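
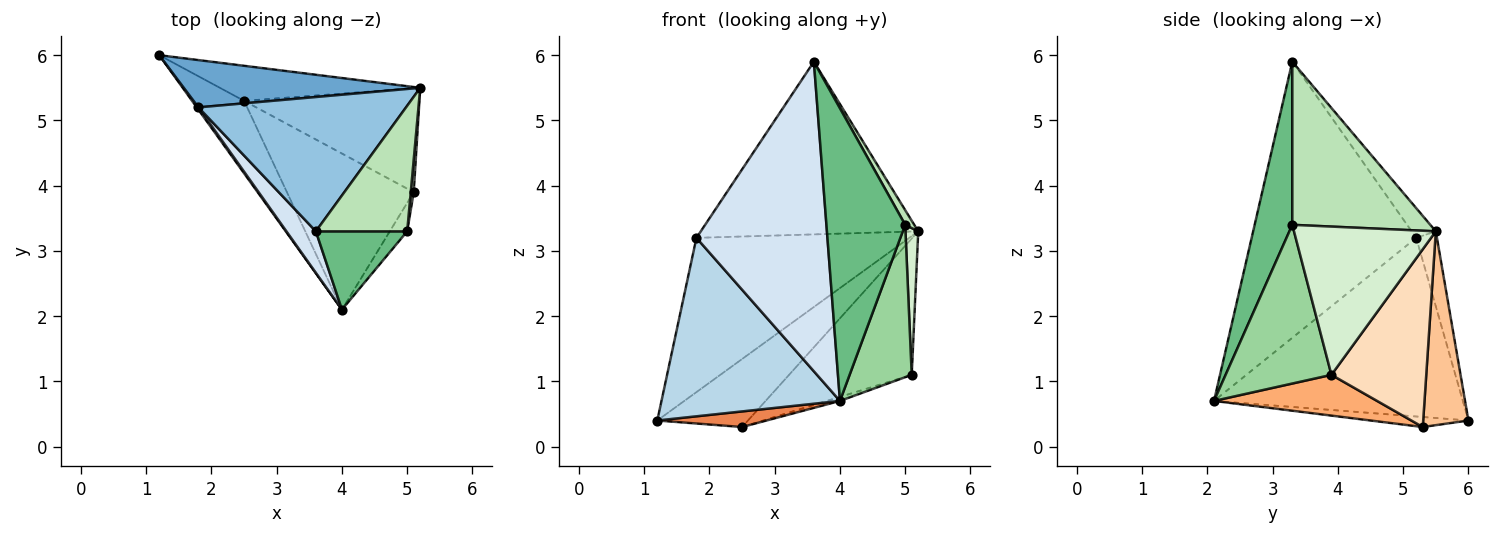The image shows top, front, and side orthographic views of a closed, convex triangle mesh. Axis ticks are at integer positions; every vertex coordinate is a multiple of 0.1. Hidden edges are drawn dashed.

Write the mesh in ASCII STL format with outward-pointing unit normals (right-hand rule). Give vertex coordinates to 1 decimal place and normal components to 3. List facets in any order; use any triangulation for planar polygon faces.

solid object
 facet normal -0.093 0.952 0.292
  outer loop
   vertex 1.8 5.2 3.2
   vertex 5.2 5.5 3.3
   vertex 1.2 6.0 0.4
  endloop
 endfacet
 facet normal -0.087 0.786 0.612
  outer loop
   vertex 1.8 5.2 3.2
   vertex 3.6 3.3 5.9
   vertex 5.2 5.5 3.3
  endloop
 endfacet
 facet normal -0.813 -0.583 0.008
  outer loop
   vertex 1.8 5.2 3.2
   vertex 1.2 6.0 0.4
   vertex 4.0 2.1 0.7
  endloop
 endfacet
 facet normal -0.780 -0.620 0.083
  outer loop
   vertex 1.8 5.2 3.2
   vertex 4.0 2.1 0.7
   vertex 3.6 3.3 5.9
  endloop
 endfacet
 facet normal -0.185 -0.207 -0.961
  outer loop
   vertex 2.5 5.3 0.3
   vertex 4.0 2.1 0.7
   vertex 1.2 6.0 0.4
  endloop
 endfacet
 facet normal 0.306 0.024 -0.952
  outer loop
   vertex 2.5 5.3 0.3
   vertex 5.1 3.9 1.1
   vertex 4.0 2.1 0.7
  endloop
 endfacet
 facet normal 0.405 0.813 -0.419
  outer loop
   vertex 2.5 5.3 0.3
   vertex 1.2 6.0 0.4
   vertex 5.2 5.5 3.3
  endloop
 endfacet
 facet normal 0.524 0.677 -0.517
  outer loop
   vertex 2.5 5.3 0.3
   vertex 5.2 5.5 3.3
   vertex 5.1 3.9 1.1
  endloop
 endfacet
 facet normal 0.419 -0.877 0.235
  outer loop
   vertex 5.0 3.3 3.4
   vertex 3.6 3.3 5.9
   vertex 4.0 2.1 0.7
  endloop
 endfacet
 facet normal 0.859 -0.504 -0.094
  outer loop
   vertex 5.0 3.3 3.4
   vertex 4.0 2.1 0.7
   vertex 5.1 3.9 1.1
  endloop
 endfacet
 facet normal 0.871 -0.057 0.488
  outer loop
   vertex 5.0 3.3 3.4
   vertex 5.2 5.5 3.3
   vertex 3.6 3.3 5.9
  endloop
 endfacet
 facet normal 0.996 -0.090 0.020
  outer loop
   vertex 5.0 3.3 3.4
   vertex 5.1 3.9 1.1
   vertex 5.2 5.5 3.3
  endloop
 endfacet
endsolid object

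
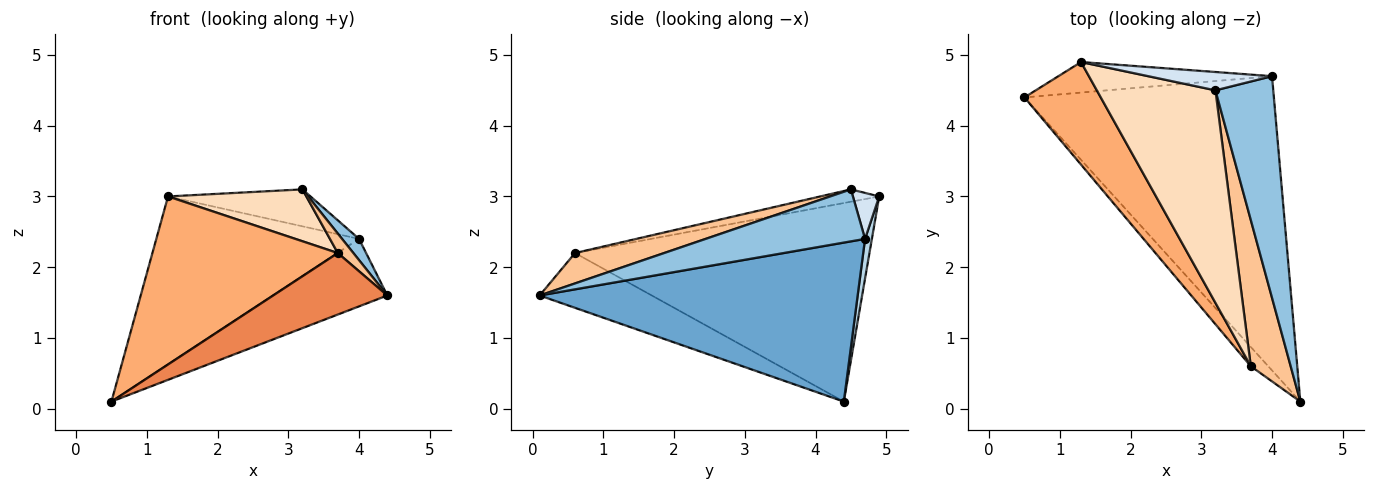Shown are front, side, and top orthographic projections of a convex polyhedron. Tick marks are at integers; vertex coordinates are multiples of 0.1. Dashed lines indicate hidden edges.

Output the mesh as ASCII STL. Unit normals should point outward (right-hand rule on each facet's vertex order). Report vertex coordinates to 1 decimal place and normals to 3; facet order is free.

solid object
 facet normal 0.528 0.190 -0.828
  outer loop
   vertex 4.0 4.7 2.4
   vertex 4.4 0.1 1.6
   vertex 0.5 4.4 0.1
  endloop
 endfacet
 facet normal 0.667 -0.071 0.742
  outer loop
   vertex 4.0 4.7 2.4
   vertex 3.2 4.5 3.1
   vertex 4.4 0.1 1.6
  endloop
 endfacet
 facet normal 0.033 0.983 -0.179
  outer loop
   vertex 4.0 4.7 2.4
   vertex 0.5 4.4 0.1
   vertex 1.3 4.9 3.0
  endloop
 endfacet
 facet normal 0.163 0.884 0.439
  outer loop
   vertex 4.0 4.7 2.4
   vertex 1.3 4.9 3.0
   vertex 3.2 4.5 3.1
  endloop
 endfacet
 facet normal -0.684 -0.696 -0.218
  outer loop
   vertex 3.7 0.6 2.2
   vertex 0.5 4.4 0.1
   vertex 4.4 0.1 1.6
  endloop
 endfacet
 facet normal -0.805 -0.507 0.309
  outer loop
   vertex 3.7 0.6 2.2
   vertex 1.3 4.9 3.0
   vertex 0.5 4.4 0.1
  endloop
 endfacet
 facet normal 0.603 -0.105 0.791
  outer loop
   vertex 3.7 0.6 2.2
   vertex 4.4 0.1 1.6
   vertex 3.2 4.5 3.1
  endloop
 endfacet
 facet normal -0.101 -0.236 0.967
  outer loop
   vertex 3.7 0.6 2.2
   vertex 3.2 4.5 3.1
   vertex 1.3 4.9 3.0
  endloop
 endfacet
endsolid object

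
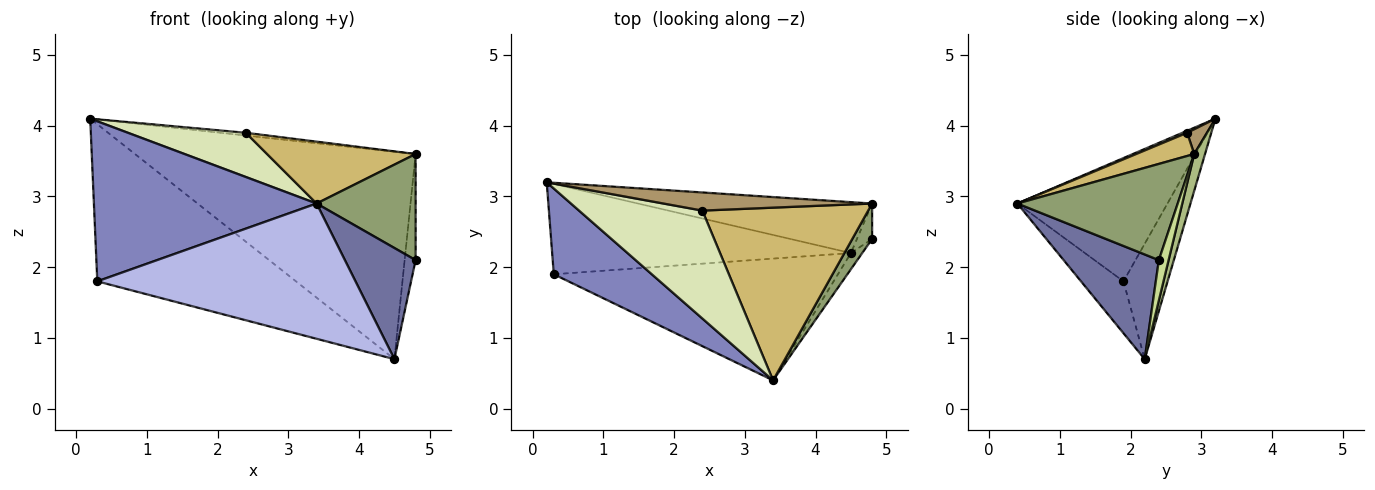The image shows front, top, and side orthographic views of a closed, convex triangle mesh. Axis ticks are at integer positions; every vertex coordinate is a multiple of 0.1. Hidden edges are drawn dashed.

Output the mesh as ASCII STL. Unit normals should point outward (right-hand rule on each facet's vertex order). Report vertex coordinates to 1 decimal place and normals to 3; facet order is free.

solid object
 facet normal 0.800 -0.594 -0.086
  outer loop
   vertex 4.5 2.2 0.7
   vertex 4.8 2.4 2.1
   vertex 3.4 0.4 2.9
  endloop
 endfacet
 facet normal -0.511 -0.758 0.406
  outer loop
   vertex 0.3 1.9 1.8
   vertex 3.4 0.4 2.9
   vertex 0.2 3.2 4.1
  endloop
 endfacet
 facet normal -0.189 0.851 -0.489
  outer loop
   vertex 0.3 1.9 1.8
   vertex 0.2 3.2 4.1
   vertex 4.5 2.2 0.7
  endloop
 endfacet
 facet normal -0.121 -0.738 -0.664
  outer loop
   vertex 0.3 1.9 1.8
   vertex 4.5 2.2 0.7
   vertex 3.4 0.4 2.9
  endloop
 endfacet
 facet normal 0.838 -0.518 0.173
  outer loop
   vertex 4.8 2.9 3.6
   vertex 3.4 0.4 2.9
   vertex 4.8 2.4 2.1
  endloop
 endfacet
 facet normal 0.037 0.971 -0.238
  outer loop
   vertex 4.8 2.9 3.6
   vertex 4.5 2.2 0.7
   vertex 0.2 3.2 4.1
  endloop
 endfacet
 facet normal 0.645 0.725 -0.242
  outer loop
   vertex 4.8 2.9 3.6
   vertex 4.8 2.4 2.1
   vertex 4.5 2.2 0.7
  endloop
 endfacet
 facet normal 0.015 -0.379 0.925
  outer loop
   vertex 2.4 2.8 3.9
   vertex 0.2 3.2 4.1
   vertex 3.4 0.4 2.9
  endloop
 endfacet
 facet normal 0.116 0.150 0.982
  outer loop
   vertex 2.4 2.8 3.9
   vertex 4.8 2.9 3.6
   vertex 0.2 3.2 4.1
  endloop
 endfacet
 facet normal 0.131 -0.334 0.933
  outer loop
   vertex 2.4 2.8 3.9
   vertex 3.4 0.4 2.9
   vertex 4.8 2.9 3.6
  endloop
 endfacet
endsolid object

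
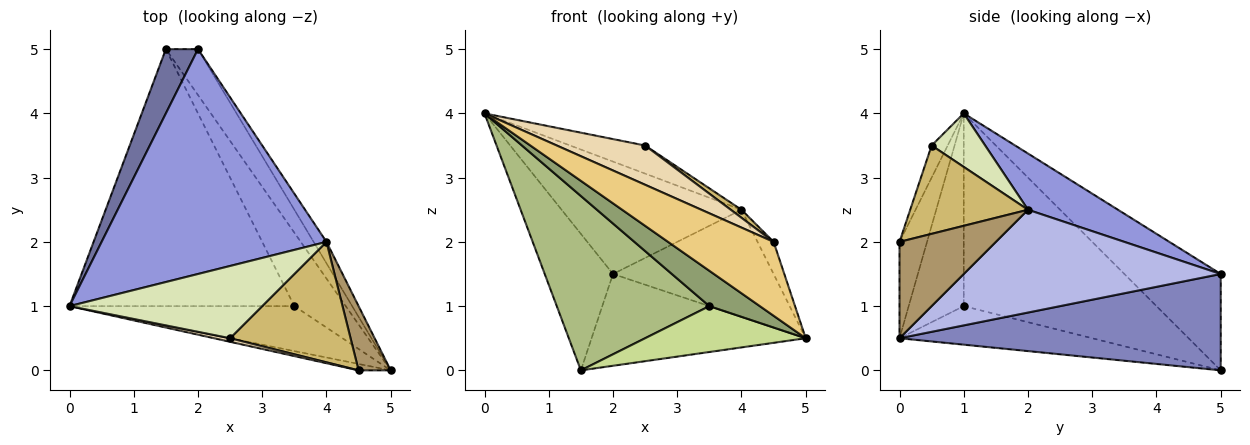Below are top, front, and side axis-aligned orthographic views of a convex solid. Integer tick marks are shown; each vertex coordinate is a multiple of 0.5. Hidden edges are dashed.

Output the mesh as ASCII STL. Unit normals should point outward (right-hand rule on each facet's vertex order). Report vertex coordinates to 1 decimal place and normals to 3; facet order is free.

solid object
 facet normal -0.787 0.558 0.262
  outer loop
   vertex 1.5 5.0 0.0
   vertex 0.0 1.0 4.0
   vertex 2.0 5.0 1.5
  endloop
 endfacet
 facet normal 0.802 0.535 -0.267
  outer loop
   vertex 1.5 5.0 0.0
   vertex 2.0 5.0 1.5
   vertex 5.0 0.0 0.5
  endloop
 endfacet
 facet normal 0.218 0.436 0.873
  outer loop
   vertex 4.0 2.0 2.5
   vertex 2.0 5.0 1.5
   vertex 0.0 1.0 4.0
  endloop
 endfacet
 facet normal 0.843 0.527 -0.105
  outer loop
   vertex 4.0 2.0 2.5
   vertex 5.0 0.0 0.5
   vertex 2.0 5.0 1.5
  endloop
 endfacet
 facet normal -0.559 -0.512 -0.652
  outer loop
   vertex 3.5 1.0 1.0
   vertex 5.0 0.0 0.5
   vertex 0.0 1.0 4.0
  endloop
 endfacet
 facet normal -0.579 -0.458 -0.675
  outer loop
   vertex 3.5 1.0 1.0
   vertex 0.0 1.0 4.0
   vertex 1.5 5.0 0.0
  endloop
 endfacet
 facet normal -0.537 -0.447 -0.716
  outer loop
   vertex 3.5 1.0 1.0
   vertex 1.5 5.0 0.0
   vertex 5.0 0.0 0.5
  endloop
 endfacet
 facet normal 0.251 0.351 0.902
  outer loop
   vertex 2.5 0.5 3.5
   vertex 4.0 2.0 2.5
   vertex 0.0 1.0 4.0
  endloop
 endfacet
 facet normal 0.937 0.156 0.312
  outer loop
   vertex 4.5 0.0 2.0
   vertex 5.0 0.0 0.5
   vertex 4.0 2.0 2.5
  endloop
 endfacet
 facet normal 0.591 -0.054 0.805
  outer loop
   vertex 4.5 0.0 2.0
   vertex 4.0 2.0 2.5
   vertex 2.5 0.5 3.5
  endloop
 endfacet
 facet normal -0.252 -0.964 -0.084
  outer loop
   vertex 4.5 0.0 2.0
   vertex 0.0 1.0 4.0
   vertex 5.0 0.0 0.5
  endloop
 endfacet
 facet normal -0.178 -0.980 0.089
  outer loop
   vertex 4.5 0.0 2.0
   vertex 2.5 0.5 3.5
   vertex 0.0 1.0 4.0
  endloop
 endfacet
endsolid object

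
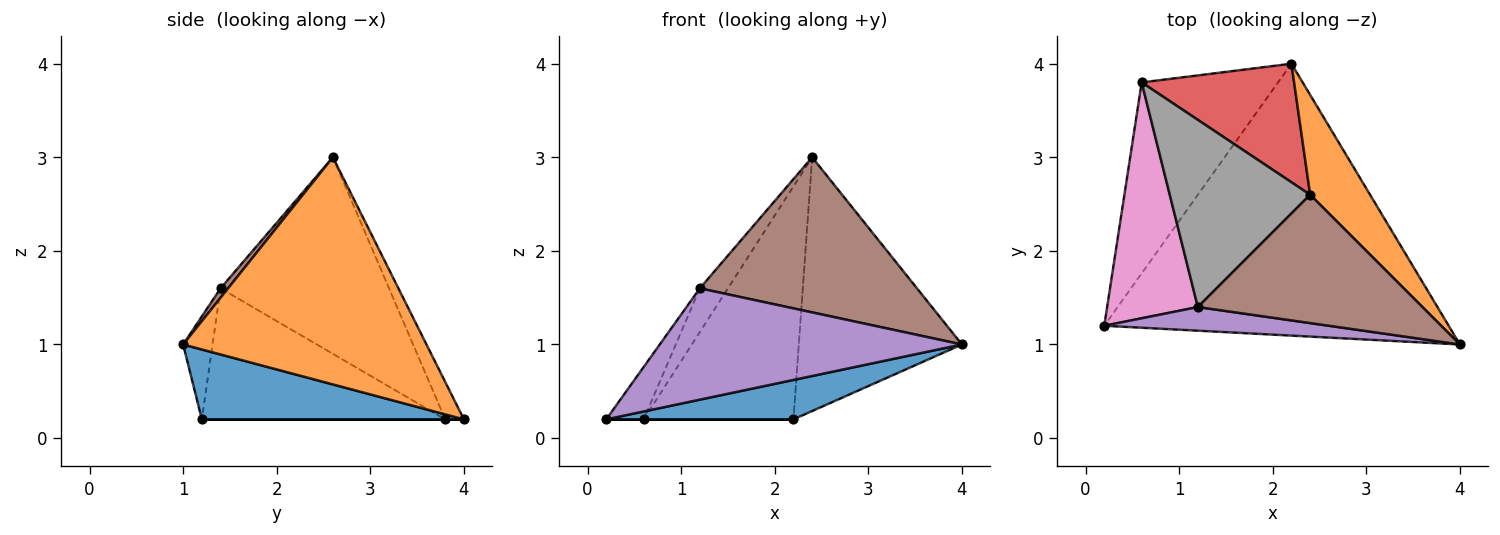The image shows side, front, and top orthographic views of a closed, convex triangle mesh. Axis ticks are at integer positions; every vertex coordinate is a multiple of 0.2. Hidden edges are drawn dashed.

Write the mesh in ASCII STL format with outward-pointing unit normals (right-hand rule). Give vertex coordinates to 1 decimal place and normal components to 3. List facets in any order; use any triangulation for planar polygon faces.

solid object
 facet normal 0.197 -0.141 -0.970
  outer loop
   vertex 2.2 4.0 0.2
   vertex 4.0 1.0 1.0
   vertex 0.2 1.2 0.2
  endloop
 endfacet
 facet normal 0.811 0.544 0.214
  outer loop
   vertex 2.4 2.6 3.0
   vertex 4.0 1.0 1.0
   vertex 2.2 4.0 0.2
  endloop
 endfacet
 facet normal 0.000 0.000 -1.000
  outer loop
   vertex 0.6 3.8 0.2
   vertex 2.2 4.0 0.2
   vertex 0.2 1.2 0.2
  endloop
 endfacet
 facet normal -0.111 0.886 0.451
  outer loop
   vertex 0.6 3.8 0.2
   vertex 2.4 2.6 3.0
   vertex 2.2 4.0 0.2
  endloop
 endfacet
 facet normal -0.095 -0.974 0.207
  outer loop
   vertex 1.2 1.4 1.6
   vertex 0.2 1.2 0.2
   vertex 4.0 1.0 1.0
  endloop
 endfacet
 facet normal 0.027 -0.770 0.637
  outer loop
   vertex 1.2 1.4 1.6
   vertex 4.0 1.0 1.0
   vertex 2.4 2.6 3.0
  endloop
 endfacet
 facet normal -0.816 0.125 0.565
  outer loop
   vertex 1.2 1.4 1.6
   vertex 0.6 3.8 0.2
   vertex 0.2 1.2 0.2
  endloop
 endfacet
 facet normal -0.806 0.134 0.576
  outer loop
   vertex 1.2 1.4 1.6
   vertex 2.4 2.6 3.0
   vertex 0.6 3.8 0.2
  endloop
 endfacet
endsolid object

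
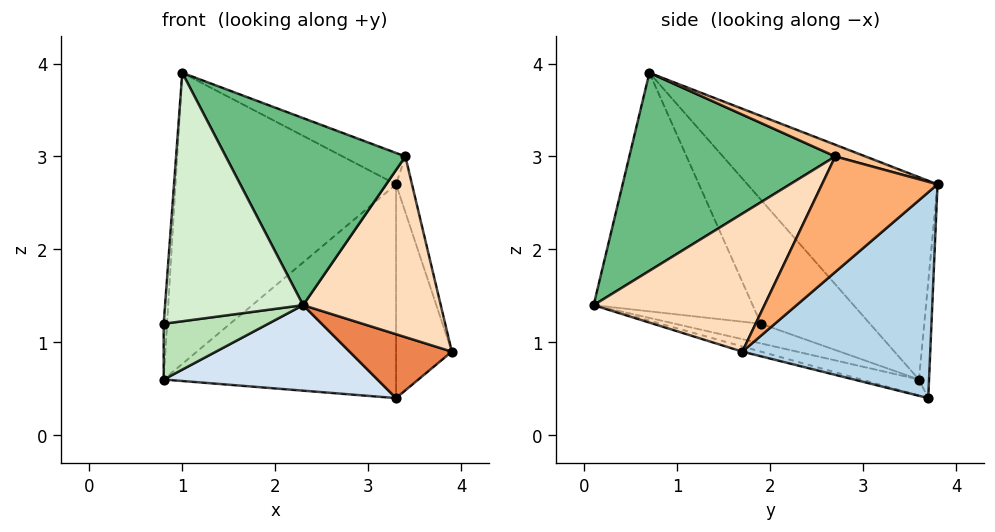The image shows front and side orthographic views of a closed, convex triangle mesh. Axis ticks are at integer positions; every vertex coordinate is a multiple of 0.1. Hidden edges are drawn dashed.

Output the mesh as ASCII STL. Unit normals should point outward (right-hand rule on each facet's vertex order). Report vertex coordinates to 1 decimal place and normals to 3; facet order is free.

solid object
 facet normal -0.534 0.619 0.576
  outer loop
   vertex 3.3 3.8 2.7
   vertex 0.8 3.6 0.6
   vertex 1.0 0.7 3.9
  endloop
 endfacet
 facet normal -0.043 0.998 -0.043
  outer loop
   vertex 3.3 3.7 0.4
   vertex 0.8 3.6 0.6
   vertex 3.3 3.8 2.7
  endloop
 endfacet
 facet normal 0.959 0.284 -0.012
  outer loop
   vertex 3.3 3.7 0.4
   vertex 3.3 3.8 2.7
   vertex 3.9 1.7 0.9
  endloop
 endfacet
 facet normal -0.067 -0.250 -0.966
  outer loop
   vertex 3.3 3.7 0.4
   vertex 2.3 0.1 1.4
   vertex 0.8 3.6 0.6
  endloop
 endfacet
 facet normal -0.046 -0.255 -0.966
  outer loop
   vertex 3.3 3.7 0.4
   vertex 3.9 1.7 0.9
   vertex 2.3 0.1 1.4
  endloop
 endfacet
 facet normal 0.976 0.135 0.168
  outer loop
   vertex 3.4 2.7 3.0
   vertex 3.9 1.7 0.9
   vertex 3.3 3.8 2.7
  endloop
 endfacet
 facet normal 0.131 0.272 0.953
  outer loop
   vertex 3.4 2.7 3.0
   vertex 3.3 3.8 2.7
   vertex 1.0 0.7 3.9
  endloop
 endfacet
 facet normal 0.701 -0.565 0.436
  outer loop
   vertex 3.4 2.7 3.0
   vertex 2.3 0.1 1.4
   vertex 3.9 1.7 0.9
  endloop
 endfacet
 facet normal 0.661 -0.576 0.482
  outer loop
   vertex 3.4 2.7 3.0
   vertex 1.0 0.7 3.9
   vertex 2.3 0.1 1.4
  endloop
 endfacet
 facet normal -0.996 0.031 0.087
  outer loop
   vertex 0.8 1.9 1.2
   vertex 1.0 0.7 3.9
   vertex 0.8 3.6 0.6
  endloop
 endfacet
 facet normal -0.264 -0.321 -0.910
  outer loop
   vertex 0.8 1.9 1.2
   vertex 0.8 3.6 0.6
   vertex 2.3 0.1 1.4
  endloop
 endfacet
 facet normal -0.735 -0.638 -0.229
  outer loop
   vertex 0.8 1.9 1.2
   vertex 2.3 0.1 1.4
   vertex 1.0 0.7 3.9
  endloop
 endfacet
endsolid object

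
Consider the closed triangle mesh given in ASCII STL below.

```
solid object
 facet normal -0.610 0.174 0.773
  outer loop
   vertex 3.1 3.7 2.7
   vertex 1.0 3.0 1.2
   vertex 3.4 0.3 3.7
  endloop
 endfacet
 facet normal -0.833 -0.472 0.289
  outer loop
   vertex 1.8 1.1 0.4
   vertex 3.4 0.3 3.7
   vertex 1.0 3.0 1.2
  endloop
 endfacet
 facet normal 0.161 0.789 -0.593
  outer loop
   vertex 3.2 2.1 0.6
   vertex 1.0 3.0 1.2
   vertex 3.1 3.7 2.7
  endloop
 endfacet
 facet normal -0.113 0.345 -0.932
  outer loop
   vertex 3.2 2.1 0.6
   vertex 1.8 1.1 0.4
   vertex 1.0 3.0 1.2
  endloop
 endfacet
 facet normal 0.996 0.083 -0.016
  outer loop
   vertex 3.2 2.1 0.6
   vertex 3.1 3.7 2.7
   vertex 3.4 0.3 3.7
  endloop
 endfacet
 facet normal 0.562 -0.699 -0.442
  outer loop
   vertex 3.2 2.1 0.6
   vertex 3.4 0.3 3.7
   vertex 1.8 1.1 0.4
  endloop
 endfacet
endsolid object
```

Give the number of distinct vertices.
5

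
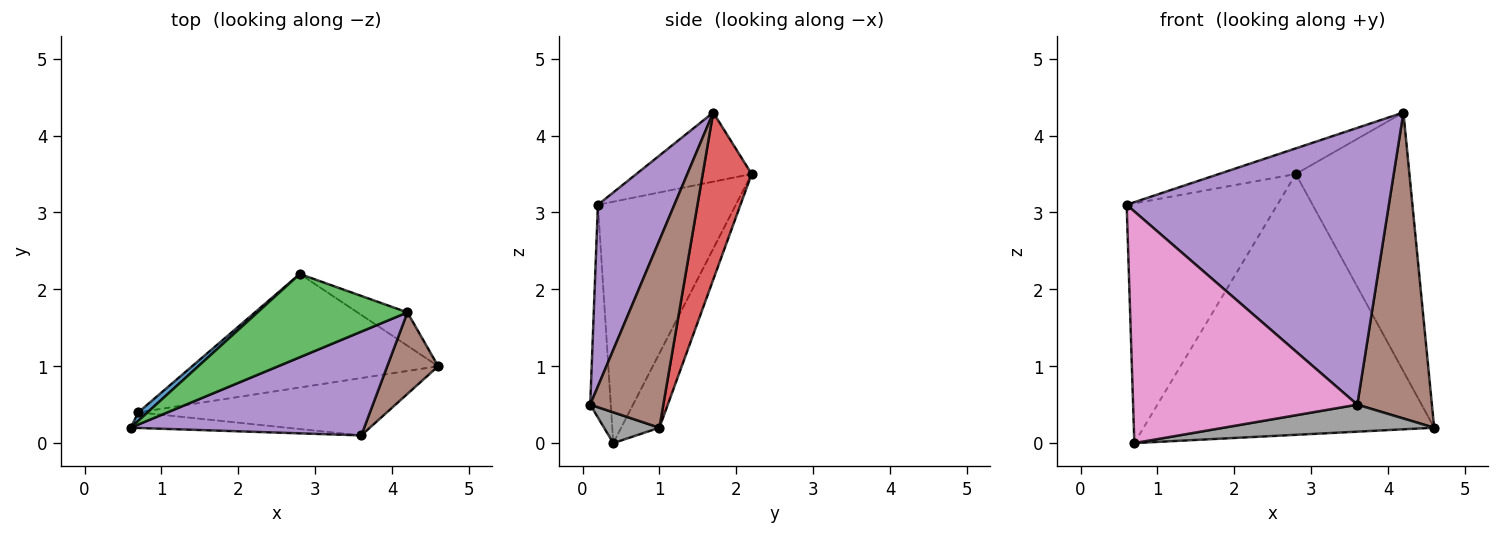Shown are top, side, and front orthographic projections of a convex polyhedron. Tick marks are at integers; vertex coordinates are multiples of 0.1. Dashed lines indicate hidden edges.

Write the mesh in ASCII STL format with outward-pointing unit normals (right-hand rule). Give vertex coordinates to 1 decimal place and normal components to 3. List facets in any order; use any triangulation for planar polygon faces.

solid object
 facet normal -0.675 0.737 0.026
  outer loop
   vertex 0.7 0.4 0.0
   vertex 0.6 0.2 3.1
   vertex 2.8 2.2 3.5
  endloop
 endfacet
 facet normal -0.120 0.910 -0.396
  outer loop
   vertex 0.7 0.4 0.0
   vertex 2.8 2.2 3.5
   vertex 4.6 1.0 0.2
  endloop
 endfacet
 facet normal -0.404 0.269 0.874
  outer loop
   vertex 4.2 1.7 4.3
   vertex 2.8 2.2 3.5
   vertex 0.6 0.2 3.1
  endloop
 endfacet
 facet normal 0.393 0.912 -0.117
  outer loop
   vertex 4.2 1.7 4.3
   vertex 4.6 1.0 0.2
   vertex 2.8 2.2 3.5
  endloop
 endfacet
 facet normal 0.263 -0.903 0.339
  outer loop
   vertex 3.6 0.1 0.5
   vertex 4.2 1.7 4.3
   vertex 0.6 0.2 3.1
  endloop
 endfacet
 facet normal 0.688 -0.702 0.187
  outer loop
   vertex 3.6 0.1 0.5
   vertex 4.6 1.0 0.2
   vertex 4.2 1.7 4.3
  endloop
 endfacet
 facet normal -0.091 -0.994 -0.067
  outer loop
   vertex 3.6 0.1 0.5
   vertex 0.6 0.2 3.1
   vertex 0.7 0.4 0.0
  endloop
 endfacet
 facet normal 0.111 -0.423 -0.899
  outer loop
   vertex 3.6 0.1 0.5
   vertex 0.7 0.4 0.0
   vertex 4.6 1.0 0.2
  endloop
 endfacet
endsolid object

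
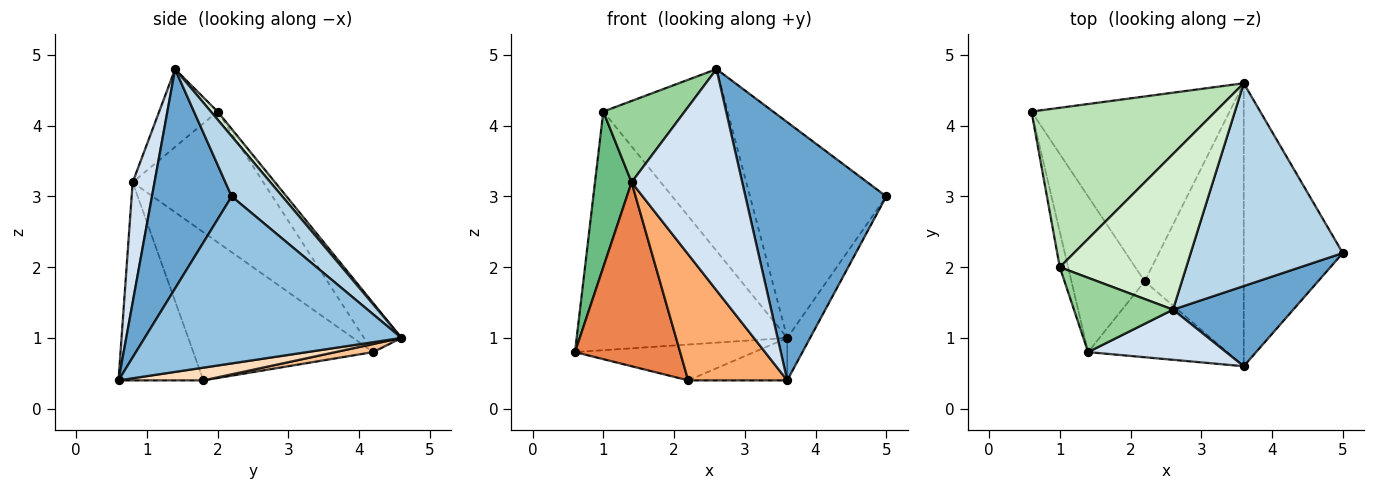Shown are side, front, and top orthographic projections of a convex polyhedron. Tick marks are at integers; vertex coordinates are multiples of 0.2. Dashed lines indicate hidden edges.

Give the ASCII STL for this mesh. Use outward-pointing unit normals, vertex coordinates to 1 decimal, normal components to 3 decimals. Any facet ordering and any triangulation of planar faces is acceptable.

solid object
 facet normal 0.476 -0.840 0.261
  outer loop
   vertex 2.6 1.4 4.8
   vertex 3.6 0.6 0.4
   vertex 5.0 2.2 3.0
  endloop
 endfacet
 facet normal 0.858 0.076 -0.509
  outer loop
   vertex 3.6 4.6 1.0
   vertex 5.0 2.2 3.0
   vertex 3.6 0.6 0.4
  endloop
 endfacet
 facet normal 0.261 0.703 0.661
  outer loop
   vertex 3.6 4.6 1.0
   vertex 2.6 1.4 4.8
   vertex 5.0 2.2 3.0
  endloop
 endfacet
 facet normal 0.189 -0.958 0.217
  outer loop
   vertex 1.4 0.8 3.2
   vertex 3.6 0.6 0.4
   vertex 2.6 1.4 4.8
  endloop
 endfacet
 facet normal -0.794 -0.464 -0.393
  outer loop
   vertex 2.2 1.8 0.4
   vertex 1.4 0.8 3.2
   vertex 0.6 4.2 0.8
  endloop
 endfacet
 facet normal -0.592 -0.691 -0.416
  outer loop
   vertex 2.2 1.8 0.4
   vertex 3.6 0.6 0.4
   vertex 1.4 0.8 3.2
  endloop
 endfacet
 facet normal 0.040 0.190 -0.981
  outer loop
   vertex 2.2 1.8 0.4
   vertex 0.6 4.2 0.8
   vertex 3.6 4.6 1.0
  endloop
 endfacet
 facet normal 0.126 0.147 -0.981
  outer loop
   vertex 2.2 1.8 0.4
   vertex 3.6 4.6 1.0
   vertex 3.6 0.6 0.4
  endloop
 endfacet
 facet normal -0.961 -0.269 -0.061
  outer loop
   vertex 1.0 2.0 4.2
   vertex 0.6 4.2 0.8
   vertex 1.4 0.8 3.2
  endloop
 endfacet
 facet normal -0.468 -0.653 0.596
  outer loop
   vertex 1.0 2.0 4.2
   vertex 1.4 0.8 3.2
   vertex 2.6 1.4 4.8
  endloop
 endfacet
 facet normal -0.146 0.823 0.549
  outer loop
   vertex 1.0 2.0 4.2
   vertex 3.6 4.6 1.0
   vertex 0.6 4.2 0.8
  endloop
 endfacet
 facet normal 0.041 0.759 0.650
  outer loop
   vertex 1.0 2.0 4.2
   vertex 2.6 1.4 4.8
   vertex 3.6 4.6 1.0
  endloop
 endfacet
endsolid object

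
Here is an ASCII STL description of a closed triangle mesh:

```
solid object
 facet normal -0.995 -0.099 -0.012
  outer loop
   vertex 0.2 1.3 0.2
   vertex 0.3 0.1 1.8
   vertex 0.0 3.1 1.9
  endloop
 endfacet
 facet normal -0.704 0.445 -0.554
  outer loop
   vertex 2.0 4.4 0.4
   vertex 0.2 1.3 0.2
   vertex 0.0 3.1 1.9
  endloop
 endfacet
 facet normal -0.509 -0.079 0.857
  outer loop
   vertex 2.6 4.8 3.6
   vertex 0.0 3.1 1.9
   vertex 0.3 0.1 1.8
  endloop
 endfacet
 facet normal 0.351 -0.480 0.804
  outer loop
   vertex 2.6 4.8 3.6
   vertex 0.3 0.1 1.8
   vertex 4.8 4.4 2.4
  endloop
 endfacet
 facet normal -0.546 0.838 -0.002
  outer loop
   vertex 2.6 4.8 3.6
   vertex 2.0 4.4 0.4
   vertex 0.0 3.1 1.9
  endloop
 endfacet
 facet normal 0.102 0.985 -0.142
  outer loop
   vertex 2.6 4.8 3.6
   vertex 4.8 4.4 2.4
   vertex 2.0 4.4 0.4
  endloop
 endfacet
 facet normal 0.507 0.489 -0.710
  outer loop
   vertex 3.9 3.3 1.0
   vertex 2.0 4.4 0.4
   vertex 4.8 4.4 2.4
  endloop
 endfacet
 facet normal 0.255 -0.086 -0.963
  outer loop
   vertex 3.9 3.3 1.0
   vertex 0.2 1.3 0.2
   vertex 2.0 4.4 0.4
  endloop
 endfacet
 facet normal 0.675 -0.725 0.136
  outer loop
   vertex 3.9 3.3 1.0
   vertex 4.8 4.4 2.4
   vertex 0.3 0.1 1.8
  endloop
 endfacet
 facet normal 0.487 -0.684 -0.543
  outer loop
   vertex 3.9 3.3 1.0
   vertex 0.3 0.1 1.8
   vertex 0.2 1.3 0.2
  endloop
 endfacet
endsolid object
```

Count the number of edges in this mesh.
15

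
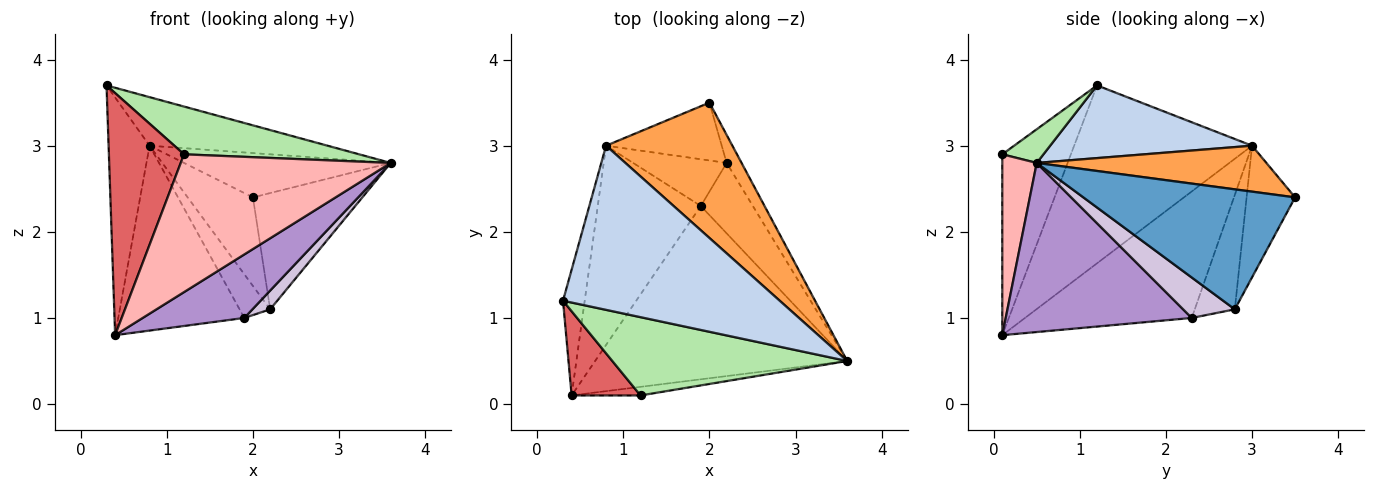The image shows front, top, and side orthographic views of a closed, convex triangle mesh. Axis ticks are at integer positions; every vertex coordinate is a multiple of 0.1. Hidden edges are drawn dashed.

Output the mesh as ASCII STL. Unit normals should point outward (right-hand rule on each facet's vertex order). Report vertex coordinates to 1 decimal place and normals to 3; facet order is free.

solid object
 facet normal 0.883 0.456 -0.110
  outer loop
   vertex 2.2 2.8 1.1
   vertex 2.0 3.5 2.4
   vertex 3.6 0.5 2.8
  endloop
 endfacet
 facet normal 0.306 0.270 0.913
  outer loop
   vertex 0.8 3.0 3.0
   vertex 0.3 1.2 3.7
   vertex 3.6 0.5 2.8
  endloop
 endfacet
 facet normal 0.327 0.294 0.898
  outer loop
   vertex 0.8 3.0 3.0
   vertex 3.6 0.5 2.8
   vertex 2.0 3.5 2.4
  endloop
 endfacet
 facet normal -0.968 0.223 -0.118
  outer loop
   vertex 0.8 3.0 3.0
   vertex 0.4 0.1 0.8
   vertex 0.3 1.2 3.7
  endloop
 endfacet
 facet normal -0.528 0.711 -0.464
  outer loop
   vertex 0.8 3.0 3.0
   vertex 2.0 3.5 2.4
   vertex 2.2 2.8 1.1
  endloop
 endfacet
 facet normal 0.121 -0.517 0.847
  outer loop
   vertex 1.2 0.1 2.9
   vertex 3.6 0.5 2.8
   vertex 0.3 1.2 3.7
  endloop
 endfacet
 facet normal -0.653 -0.715 0.249
  outer loop
   vertex 1.2 0.1 2.9
   vertex 0.3 1.2 3.7
   vertex 0.4 0.1 0.8
  endloop
 endfacet
 facet normal 0.162 -0.985 -0.062
  outer loop
   vertex 1.2 0.1 2.9
   vertex 0.4 0.1 0.8
   vertex 3.6 0.5 2.8
  endloop
 endfacet
 facet normal 0.533 -0.291 -0.794
  outer loop
   vertex 1.9 2.3 1.0
   vertex 3.6 0.5 2.8
   vertex 0.4 0.1 0.8
  endloop
 endfacet
 facet normal 0.600 -0.206 -0.773
  outer loop
   vertex 1.9 2.3 1.0
   vertex 2.2 2.8 1.1
   vertex 3.6 0.5 2.8
  endloop
 endfacet
 facet normal -0.669 0.506 -0.545
  outer loop
   vertex 1.9 2.3 1.0
   vertex 0.4 0.1 0.8
   vertex 0.8 3.0 3.0
  endloop
 endfacet
 facet normal -0.667 0.509 -0.545
  outer loop
   vertex 1.9 2.3 1.0
   vertex 0.8 3.0 3.0
   vertex 2.2 2.8 1.1
  endloop
 endfacet
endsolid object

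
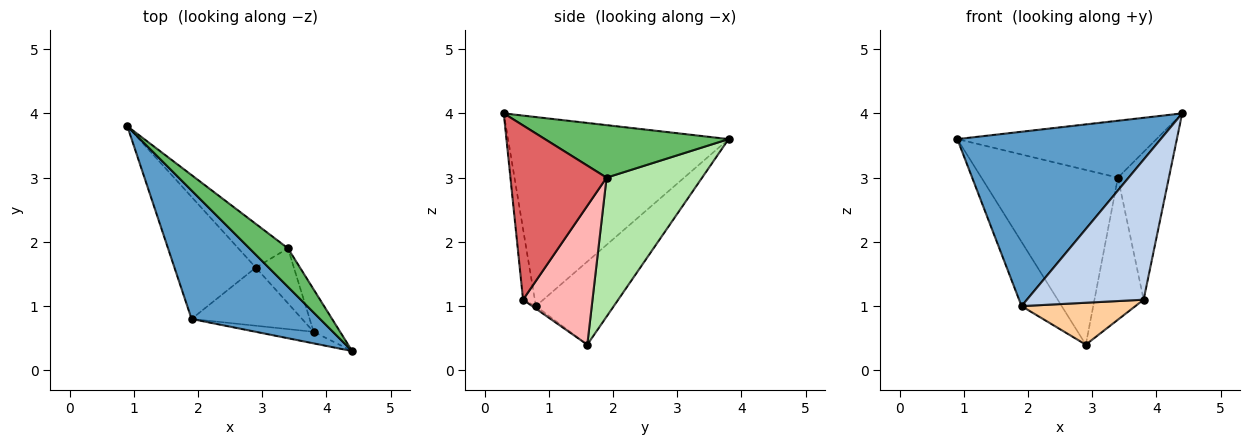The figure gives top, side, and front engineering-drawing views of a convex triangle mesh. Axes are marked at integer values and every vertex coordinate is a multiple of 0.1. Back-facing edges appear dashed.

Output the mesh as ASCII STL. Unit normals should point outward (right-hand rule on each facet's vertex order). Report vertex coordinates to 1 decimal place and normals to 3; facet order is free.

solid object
 facet normal -0.658 -0.607 0.447
  outer loop
   vertex 1.9 0.8 1.0
   vertex 4.4 0.3 4.0
   vertex 0.9 3.8 3.6
  endloop
 endfacet
 facet normal -0.100 -0.992 -0.082
  outer loop
   vertex 1.9 0.8 1.0
   vertex 3.8 0.6 1.1
   vertex 4.4 0.3 4.0
  endloop
 endfacet
 facet normal -0.670 0.346 -0.657
  outer loop
   vertex 1.9 0.8 1.0
   vertex 0.9 3.8 3.6
   vertex 2.9 1.6 0.4
  endloop
 endfacet
 facet normal -0.019 -0.585 -0.811
  outer loop
   vertex 1.9 0.8 1.0
   vertex 2.9 1.6 0.4
   vertex 3.8 0.6 1.1
  endloop
 endfacet
 facet normal 0.607 0.658 0.446
  outer loop
   vertex 3.4 1.9 3.0
   vertex 0.9 3.8 3.6
   vertex 4.4 0.3 4.0
  endloop
 endfacet
 facet normal 0.562 0.803 -0.201
  outer loop
   vertex 3.4 1.9 3.0
   vertex 2.9 1.6 0.4
   vertex 0.9 3.8 3.6
  endloop
 endfacet
 facet normal 0.876 0.464 -0.133
  outer loop
   vertex 3.4 1.9 3.0
   vertex 4.4 0.3 4.0
   vertex 3.8 0.6 1.1
  endloop
 endfacet
 facet normal 0.796 0.564 -0.218
  outer loop
   vertex 3.4 1.9 3.0
   vertex 3.8 0.6 1.1
   vertex 2.9 1.6 0.4
  endloop
 endfacet
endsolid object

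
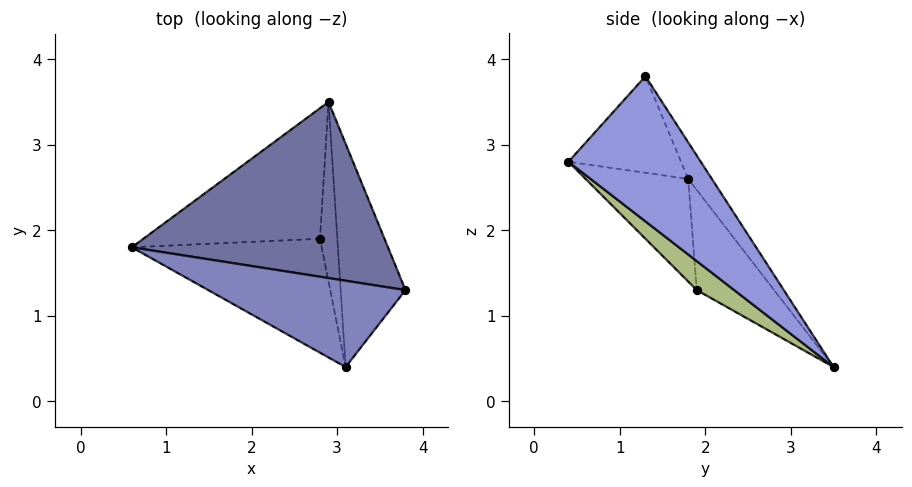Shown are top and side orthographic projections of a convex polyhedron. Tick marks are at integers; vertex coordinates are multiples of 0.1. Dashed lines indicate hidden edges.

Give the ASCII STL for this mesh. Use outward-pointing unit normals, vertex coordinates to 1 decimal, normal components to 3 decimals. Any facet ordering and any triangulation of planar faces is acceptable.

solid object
 facet normal -0.079 0.827 0.556
  outer loop
   vertex 2.9 3.5 0.4
   vertex 0.6 1.8 2.6
   vertex 3.8 1.3 3.8
  endloop
 endfacet
 facet normal -0.367 -0.549 0.751
  outer loop
   vertex 3.1 0.4 2.8
   vertex 3.8 1.3 3.8
   vertex 0.6 1.8 2.6
  endloop
 endfacet
 facet normal 0.884 -0.249 -0.395
  outer loop
   vertex 3.1 0.4 2.8
   vertex 2.9 3.5 0.4
   vertex 3.8 1.3 3.8
  endloop
 endfacet
 facet normal -0.448 -0.417 -0.791
  outer loop
   vertex 2.8 1.9 1.3
   vertex 0.6 1.8 2.6
   vertex 2.9 3.5 0.4
  endloop
 endfacet
 facet normal -0.341 -0.698 -0.630
  outer loop
   vertex 2.8 1.9 1.3
   vertex 3.1 0.4 2.8
   vertex 0.6 1.8 2.6
  endloop
 endfacet
 facet normal 0.811 -0.324 -0.487
  outer loop
   vertex 2.8 1.9 1.3
   vertex 2.9 3.5 0.4
   vertex 3.1 0.4 2.8
  endloop
 endfacet
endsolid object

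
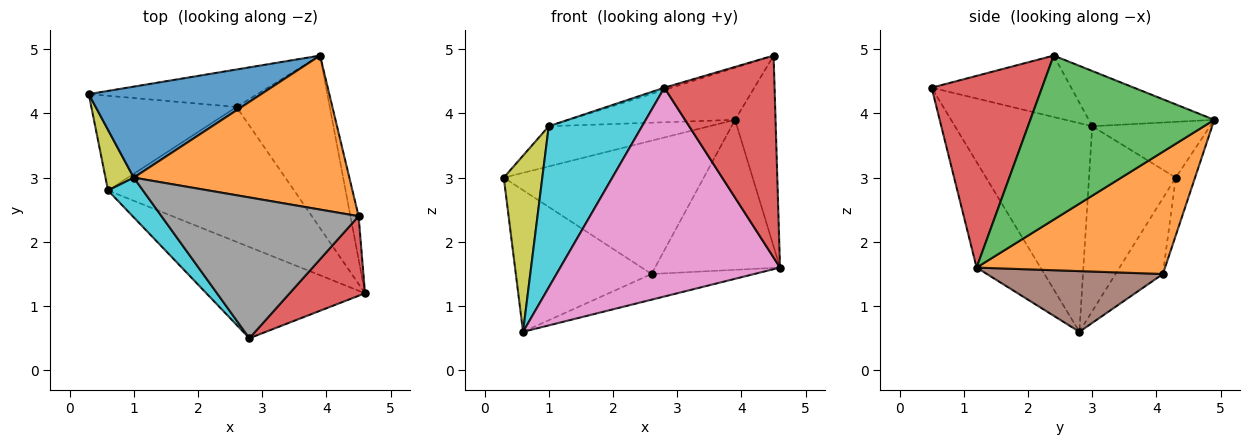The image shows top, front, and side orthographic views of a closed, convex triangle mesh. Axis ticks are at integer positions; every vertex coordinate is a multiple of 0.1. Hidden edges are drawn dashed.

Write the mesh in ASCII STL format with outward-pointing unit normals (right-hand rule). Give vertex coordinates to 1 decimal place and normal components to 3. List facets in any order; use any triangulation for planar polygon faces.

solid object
 facet normal -0.092 0.959 -0.269
  outer loop
   vertex 2.6 4.1 1.5
   vertex 0.3 4.3 3.0
   vertex 3.9 4.9 3.9
  endloop
 endfacet
 facet normal 0.703 0.467 -0.536
  outer loop
   vertex 2.6 4.1 1.5
   vertex 3.9 4.9 3.9
   vertex 4.6 1.2 1.6
  endloop
 endfacet
 facet normal 0.975 0.215 -0.049
  outer loop
   vertex 4.5 2.4 4.9
   vertex 4.6 1.2 1.6
   vertex 3.9 4.9 3.9
  endloop
 endfacet
 facet normal 0.682 -0.681 0.268
  outer loop
   vertex 4.5 2.4 4.9
   vertex 2.8 0.5 4.4
   vertex 4.6 1.2 1.6
  endloop
 endfacet
 facet normal -0.279 0.798 -0.534
  outer loop
   vertex 0.6 2.8 0.6
   vertex 0.3 4.3 3.0
   vertex 2.6 4.1 1.5
  endloop
 endfacet
 facet normal 0.305 0.178 -0.935
  outer loop
   vertex 0.6 2.8 0.6
   vertex 2.6 4.1 1.5
   vertex 4.6 1.2 1.6
  endloop
 endfacet
 facet normal -0.257 -0.885 -0.387
  outer loop
   vertex 0.6 2.8 0.6
   vertex 4.6 1.2 1.6
   vertex 2.8 0.5 4.4
  endloop
 endfacet
 facet normal -0.297 0.015 0.955
  outer loop
   vertex 1.0 3.0 3.8
   vertex 2.8 0.5 4.4
   vertex 4.5 2.4 4.9
  endloop
 endfacet
 facet normal -0.905 -0.402 0.138
  outer loop
   vertex 1.0 3.0 3.8
   vertex 0.3 4.3 3.0
   vertex 0.6 2.8 0.6
  endloop
 endfacet
 facet normal -0.819 -0.557 0.137
  outer loop
   vertex 1.0 3.0 3.8
   vertex 0.6 2.8 0.6
   vertex 2.8 0.5 4.4
  endloop
 endfacet
 facet normal -0.284 0.387 0.877
  outer loop
   vertex 1.0 3.0 3.8
   vertex 3.9 4.9 3.9
   vertex 0.3 4.3 3.0
  endloop
 endfacet
 facet normal -0.236 0.312 0.920
  outer loop
   vertex 1.0 3.0 3.8
   vertex 4.5 2.4 4.9
   vertex 3.9 4.9 3.9
  endloop
 endfacet
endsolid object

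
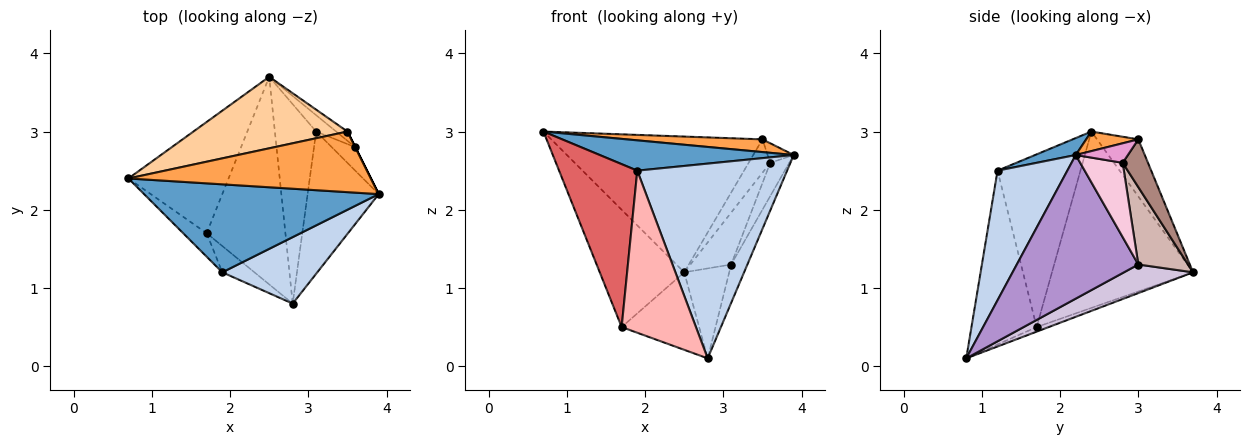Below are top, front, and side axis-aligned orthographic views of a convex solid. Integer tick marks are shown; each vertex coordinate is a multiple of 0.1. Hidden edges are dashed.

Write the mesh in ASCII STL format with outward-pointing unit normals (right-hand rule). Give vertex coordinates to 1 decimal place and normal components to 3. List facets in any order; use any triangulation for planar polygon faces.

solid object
 facet normal 0.068 -0.325 0.943
  outer loop
   vertex 1.9 1.2 2.5
   vertex 3.9 2.2 2.7
   vertex 0.7 2.4 3.0
  endloop
 endfacet
 facet normal 0.403 -0.866 0.296
  outer loop
   vertex 1.9 1.2 2.5
   vertex 2.8 0.8 0.1
   vertex 3.9 2.2 2.7
  endloop
 endfacet
 facet normal 0.079 -0.205 0.976
  outer loop
   vertex 3.5 3.0 2.9
   vertex 0.7 2.4 3.0
   vertex 3.9 2.2 2.7
  endloop
 endfacet
 facet normal -0.170 0.872 0.459
  outer loop
   vertex 3.5 3.0 2.9
   vertex 2.5 3.7 1.2
   vertex 0.7 2.4 3.0
  endloop
 endfacet
 facet normal -0.771 0.462 -0.438
  outer loop
   vertex 1.7 1.7 0.5
   vertex 0.7 2.4 3.0
   vertex 2.5 3.7 1.2
  endloop
 endfacet
 facet normal -0.054 0.349 -0.935
  outer loop
   vertex 1.7 1.7 0.5
   vertex 2.5 3.7 1.2
   vertex 2.8 0.8 0.1
  endloop
 endfacet
 facet normal -0.724 -0.683 -0.098
  outer loop
   vertex 1.7 1.7 0.5
   vertex 1.9 1.2 2.5
   vertex 0.7 2.4 3.0
  endloop
 endfacet
 facet normal -0.655 -0.746 -0.121
  outer loop
   vertex 1.7 1.7 0.5
   vertex 2.8 0.8 0.1
   vertex 1.9 1.2 2.5
  endloop
 endfacet
 facet normal 0.890 0.119 -0.441
  outer loop
   vertex 3.1 3.0 1.3
   vertex 3.9 2.2 2.7
   vertex 2.8 0.8 0.1
  endloop
 endfacet
 facet normal 0.534 0.348 -0.771
  outer loop
   vertex 3.1 3.0 1.3
   vertex 2.8 0.8 0.1
   vertex 2.5 3.7 1.2
  endloop
 endfacet
 facet normal 0.748 0.639 -0.177
  outer loop
   vertex 3.6 2.8 2.6
   vertex 2.5 3.7 1.2
   vertex 3.5 3.0 2.9
  endloop
 endfacet
 facet normal 0.758 0.622 -0.196
  outer loop
   vertex 3.6 2.8 2.6
   vertex 3.1 3.0 1.3
   vertex 2.5 3.7 1.2
  endloop
 endfacet
 facet normal 0.894 0.447 0.000
  outer loop
   vertex 3.6 2.8 2.6
   vertex 3.5 3.0 2.9
   vertex 3.9 2.2 2.7
  endloop
 endfacet
 facet normal 0.877 0.392 -0.277
  outer loop
   vertex 3.6 2.8 2.6
   vertex 3.9 2.2 2.7
   vertex 3.1 3.0 1.3
  endloop
 endfacet
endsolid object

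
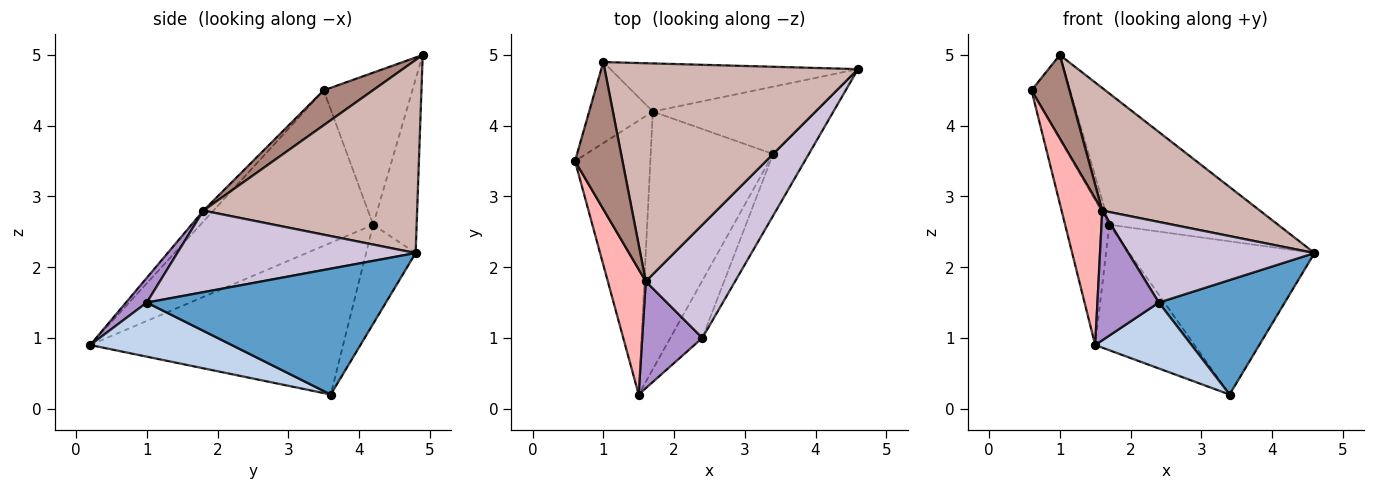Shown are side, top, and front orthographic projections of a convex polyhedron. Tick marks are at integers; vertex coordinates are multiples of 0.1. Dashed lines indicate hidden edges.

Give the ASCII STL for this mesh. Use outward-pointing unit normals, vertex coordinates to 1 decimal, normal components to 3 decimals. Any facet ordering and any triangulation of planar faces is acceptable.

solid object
 facet normal 0.858 -0.452 -0.244
  outer loop
   vertex 2.4 1.0 1.5
   vertex 3.4 3.6 0.2
   vertex 4.6 4.8 2.2
  endloop
 endfacet
 facet normal 0.742 -0.505 -0.440
  outer loop
   vertex 2.4 1.0 1.5
   vertex 1.5 0.2 0.9
   vertex 3.4 3.6 0.2
  endloop
 endfacet
 facet normal -0.238 0.889 -0.391
  outer loop
   vertex 1.7 4.2 2.6
   vertex 4.6 4.8 2.2
   vertex 3.4 3.6 0.2
  endloop
 endfacet
 facet normal -0.235 0.913 -0.335
  outer loop
   vertex 1.7 4.2 2.6
   vertex 1.0 4.9 5.0
   vertex 4.6 4.8 2.2
  endloop
 endfacet
 facet normal -0.856 0.373 -0.358
  outer loop
   vertex 1.7 4.2 2.6
   vertex 0.6 3.5 4.5
   vertex 1.0 4.9 5.0
  endloop
 endfacet
 facet normal -0.877 0.224 -0.425
  outer loop
   vertex 1.7 4.2 2.6
   vertex 1.5 0.2 0.9
   vertex 0.6 3.5 4.5
  endloop
 endfacet
 facet normal -0.744 0.292 -0.600
  outer loop
   vertex 1.7 4.2 2.6
   vertex 3.4 3.6 0.2
   vertex 1.5 0.2 0.9
  endloop
 endfacet
 facet normal -0.184 -0.747 0.639
  outer loop
   vertex 1.6 1.8 2.8
   vertex 0.6 3.5 4.5
   vertex 1.5 0.2 0.9
  endloop
 endfacet
 facet normal 0.253 -0.746 0.615
  outer loop
   vertex 1.6 1.8 2.8
   vertex 1.5 0.2 0.9
   vertex 2.4 1.0 1.5
  endloop
 endfacet
 facet normal 0.596 -0.466 0.654
  outer loop
   vertex 1.6 1.8 2.8
   vertex 2.4 1.0 1.5
   vertex 4.6 4.8 2.2
  endloop
 endfacet
 facet normal 0.539 -0.416 0.733
  outer loop
   vertex 1.6 1.8 2.8
   vertex 1.0 4.9 5.0
   vertex 0.6 3.5 4.5
  endloop
 endfacet
 facet normal 0.553 -0.408 0.726
  outer loop
   vertex 1.6 1.8 2.8
   vertex 4.6 4.8 2.2
   vertex 1.0 4.9 5.0
  endloop
 endfacet
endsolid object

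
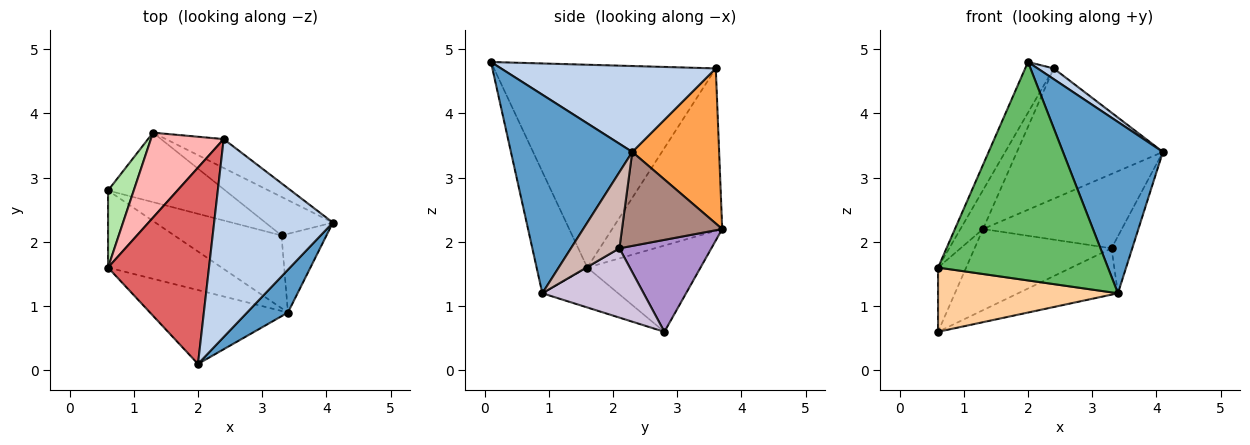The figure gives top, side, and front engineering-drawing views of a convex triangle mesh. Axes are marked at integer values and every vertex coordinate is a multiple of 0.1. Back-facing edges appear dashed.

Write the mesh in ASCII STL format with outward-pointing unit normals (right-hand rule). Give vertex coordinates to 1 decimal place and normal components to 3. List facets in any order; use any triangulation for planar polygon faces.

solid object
 facet normal 0.762 -0.628 0.157
  outer loop
   vertex 3.4 0.9 1.2
   vertex 4.1 2.3 3.4
   vertex 2.0 0.1 4.8
  endloop
 endfacet
 facet normal 0.586 -0.044 0.809
  outer loop
   vertex 2.4 3.6 4.7
   vertex 2.0 0.1 4.8
   vertex 4.1 2.3 3.4
  endloop
 endfacet
 facet normal 0.502 0.844 -0.187
  outer loop
   vertex 2.4 3.6 4.7
   vertex 4.1 2.3 3.4
   vertex 1.3 3.7 2.2
  endloop
 endfacet
 facet normal -0.260 -0.618 -0.742
  outer loop
   vertex 0.6 1.6 1.6
   vertex 0.6 2.8 0.6
   vertex 3.4 0.9 1.2
  endloop
 endfacet
 facet normal -0.272 -0.912 -0.308
  outer loop
   vertex 0.6 1.6 1.6
   vertex 3.4 0.9 1.2
   vertex 2.0 0.1 4.8
  endloop
 endfacet
 facet normal -0.932 0.231 0.278
  outer loop
   vertex 0.6 1.6 1.6
   vertex 1.3 3.7 2.2
   vertex 0.6 2.8 0.6
  endloop
 endfacet
 facet normal -0.889 0.114 0.443
  outer loop
   vertex 0.6 1.6 1.6
   vertex 2.0 0.1 4.8
   vertex 2.4 3.6 4.7
  endloop
 endfacet
 facet normal -0.897 0.184 0.402
  outer loop
   vertex 0.6 1.6 1.6
   vertex 2.4 3.6 4.7
   vertex 1.3 3.7 2.2
  endloop
 endfacet
 facet normal 0.454 0.677 -0.579
  outer loop
   vertex 3.3 2.1 1.9
   vertex 0.6 2.8 0.6
   vertex 1.3 3.7 2.2
  endloop
 endfacet
 facet normal 0.479 0.472 -0.740
  outer loop
   vertex 3.3 2.1 1.9
   vertex 3.4 0.9 1.2
   vertex 0.6 2.8 0.6
  endloop
 endfacet
 facet normal 0.540 0.747 -0.388
  outer loop
   vertex 3.3 2.1 1.9
   vertex 1.3 3.7 2.2
   vertex 4.1 2.3 3.4
  endloop
 endfacet
 facet normal 0.808 0.346 -0.477
  outer loop
   vertex 3.3 2.1 1.9
   vertex 4.1 2.3 3.4
   vertex 3.4 0.9 1.2
  endloop
 endfacet
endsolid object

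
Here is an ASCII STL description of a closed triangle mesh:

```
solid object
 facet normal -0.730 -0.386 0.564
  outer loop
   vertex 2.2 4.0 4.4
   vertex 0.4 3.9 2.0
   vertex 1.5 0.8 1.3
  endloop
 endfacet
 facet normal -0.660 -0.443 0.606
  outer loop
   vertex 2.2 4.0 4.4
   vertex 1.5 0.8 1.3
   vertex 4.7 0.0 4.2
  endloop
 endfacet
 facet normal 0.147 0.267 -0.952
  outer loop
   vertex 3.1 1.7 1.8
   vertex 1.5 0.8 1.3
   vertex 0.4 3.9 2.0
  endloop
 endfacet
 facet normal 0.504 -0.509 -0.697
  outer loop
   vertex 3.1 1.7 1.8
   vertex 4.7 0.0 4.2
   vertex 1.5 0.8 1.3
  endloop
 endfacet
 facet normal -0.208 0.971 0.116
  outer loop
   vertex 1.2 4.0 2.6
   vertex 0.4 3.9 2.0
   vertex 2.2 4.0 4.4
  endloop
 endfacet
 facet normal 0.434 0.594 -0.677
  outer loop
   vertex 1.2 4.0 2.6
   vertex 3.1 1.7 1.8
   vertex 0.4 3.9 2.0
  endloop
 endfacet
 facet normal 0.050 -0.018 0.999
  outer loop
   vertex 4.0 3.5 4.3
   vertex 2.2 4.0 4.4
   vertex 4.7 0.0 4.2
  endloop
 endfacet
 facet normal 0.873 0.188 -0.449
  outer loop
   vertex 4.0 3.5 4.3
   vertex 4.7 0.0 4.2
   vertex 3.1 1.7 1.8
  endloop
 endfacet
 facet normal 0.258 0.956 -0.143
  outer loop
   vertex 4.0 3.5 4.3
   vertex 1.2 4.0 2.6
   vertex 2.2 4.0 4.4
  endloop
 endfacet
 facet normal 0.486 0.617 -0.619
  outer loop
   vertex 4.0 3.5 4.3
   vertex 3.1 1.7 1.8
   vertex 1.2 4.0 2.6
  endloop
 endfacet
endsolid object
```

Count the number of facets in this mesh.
10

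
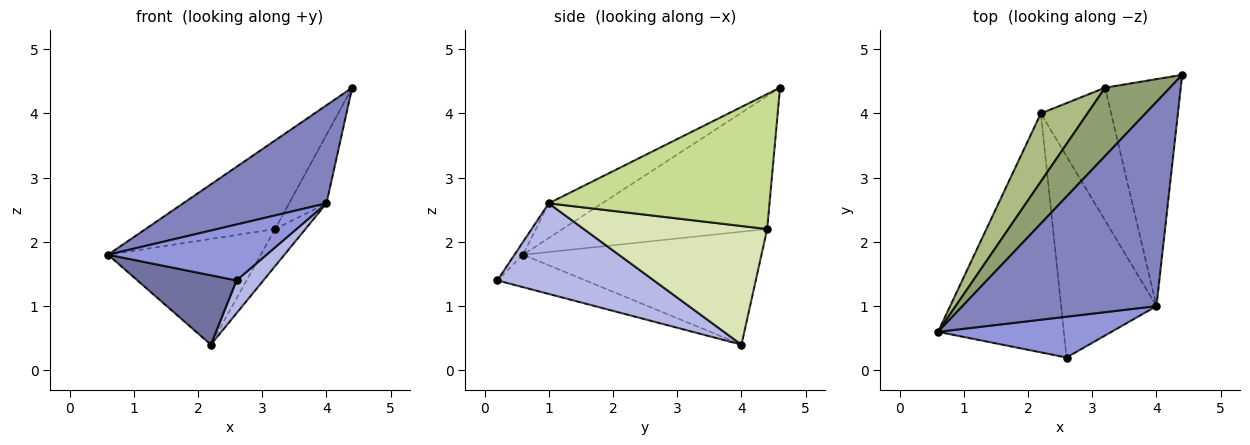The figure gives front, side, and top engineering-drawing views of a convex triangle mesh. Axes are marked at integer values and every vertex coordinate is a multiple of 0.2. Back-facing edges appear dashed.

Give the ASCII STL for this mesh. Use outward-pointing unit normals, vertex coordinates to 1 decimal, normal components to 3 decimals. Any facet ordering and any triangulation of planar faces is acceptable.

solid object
 facet normal -0.241 -0.271 -0.932
  outer loop
   vertex 2.2 4.0 0.4
   vertex 2.6 0.2 1.4
   vertex 0.6 0.6 1.8
  endloop
 endfacet
 facet normal -0.159 -0.427 0.890
  outer loop
   vertex 4.0 1.0 2.6
   vertex 4.4 4.6 4.4
   vertex 0.6 0.6 1.8
  endloop
 endfacet
 facet normal -0.044 -0.807 0.589
  outer loop
   vertex 4.0 1.0 2.6
   vertex 0.6 0.6 1.8
   vertex 2.6 0.2 1.4
  endloop
 endfacet
 facet normal 0.684 -0.117 -0.720
  outer loop
   vertex 4.0 1.0 2.6
   vertex 2.6 0.2 1.4
   vertex 2.2 4.0 0.4
  endloop
 endfacet
 facet normal -0.781 0.494 0.381
  outer loop
   vertex 3.2 4.4 2.2
   vertex 0.6 0.6 1.8
   vertex 4.4 4.6 4.4
  endloop
 endfacet
 facet normal -0.795 0.510 0.329
  outer loop
   vertex 3.2 4.4 2.2
   vertex 2.2 4.0 0.4
   vertex 0.6 0.6 1.8
  endloop
 endfacet
 facet normal 0.863 0.146 -0.484
  outer loop
   vertex 3.2 4.4 2.2
   vertex 4.4 4.6 4.4
   vertex 4.0 1.0 2.6
  endloop
 endfacet
 facet normal 0.852 0.141 -0.505
  outer loop
   vertex 3.2 4.4 2.2
   vertex 4.0 1.0 2.6
   vertex 2.2 4.0 0.4
  endloop
 endfacet
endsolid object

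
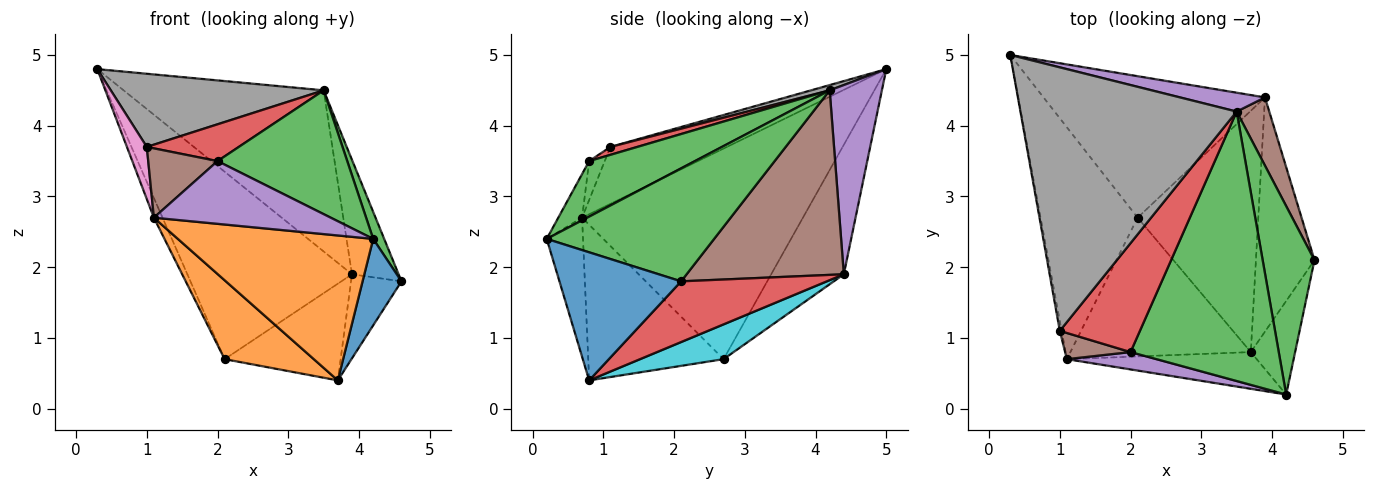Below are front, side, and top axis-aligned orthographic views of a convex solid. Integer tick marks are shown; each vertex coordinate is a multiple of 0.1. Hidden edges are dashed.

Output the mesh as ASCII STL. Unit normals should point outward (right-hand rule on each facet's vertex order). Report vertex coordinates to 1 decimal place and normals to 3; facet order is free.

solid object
 facet normal 0.905 -0.289 -0.313
  outer loop
   vertex 3.7 0.8 0.4
   vertex 4.6 2.1 1.8
   vertex 4.2 0.2 2.4
  endloop
 endfacet
 facet normal -0.177 -0.954 -0.242
  outer loop
   vertex 1.1 0.7 2.7
   vertex 3.7 0.8 0.4
   vertex 4.2 0.2 2.4
  endloop
 endfacet
 facet normal 0.907 -0.060 0.416
  outer loop
   vertex 3.5 4.2 4.5
   vertex 4.2 0.2 2.4
   vertex 4.6 2.1 1.8
  endloop
 endfacet
 facet normal 0.698 0.242 -0.674
  outer loop
   vertex 3.9 4.4 1.9
   vertex 4.6 2.1 1.8
   vertex 3.7 0.8 0.4
  endloop
 endfacet
 facet normal 0.251 0.961 0.113
  outer loop
   vertex 3.9 4.4 1.9
   vertex 0.3 5.0 4.8
   vertex 3.5 4.2 4.5
  endloop
 endfacet
 facet normal 0.945 0.280 0.167
  outer loop
   vertex 3.9 4.4 1.9
   vertex 3.5 4.2 4.5
   vertex 4.6 2.1 1.8
  endloop
 endfacet
 facet normal -0.985 -0.168 -0.031
  outer loop
   vertex 1.0 1.1 3.7
   vertex 0.3 5.0 4.8
   vertex 1.1 0.7 2.7
  endloop
 endfacet
 facet normal 0.023 -0.267 0.963
  outer loop
   vertex 1.0 1.1 3.7
   vertex 3.5 4.2 4.5
   vertex 0.3 5.0 4.8
  endloop
 endfacet
 facet normal -0.332 0.753 -0.568
  outer loop
   vertex 2.1 2.7 0.7
   vertex 0.3 5.0 4.8
   vertex 3.9 4.4 1.9
  endloop
 endfacet
 facet normal 0.258 0.359 -0.897
  outer loop
   vertex 2.1 2.7 0.7
   vertex 3.9 4.4 1.9
   vertex 3.7 0.8 0.4
  endloop
 endfacet
 facet normal -0.908 0.035 -0.418
  outer loop
   vertex 2.1 2.7 0.7
   vertex 1.1 0.7 2.7
   vertex 0.3 5.0 4.8
  endloop
 endfacet
 facet normal -0.600 -0.395 -0.695
  outer loop
   vertex 2.1 2.7 0.7
   vertex 3.7 0.8 0.4
   vertex 1.1 0.7 2.7
  endloop
 endfacet
 facet normal 0.322 -0.395 0.860
  outer loop
   vertex 2.0 0.8 3.5
   vertex 4.2 0.2 2.4
   vertex 3.5 4.2 4.5
  endloop
 endfacet
 facet normal 0.093 -0.319 0.943
  outer loop
   vertex 2.0 0.8 3.5
   vertex 3.5 4.2 4.5
   vertex 1.0 1.1 3.7
  endloop
 endfacet
 facet normal -0.129 -0.956 0.264
  outer loop
   vertex 2.0 0.8 3.5
   vertex 1.1 0.7 2.7
   vertex 4.2 0.2 2.4
  endloop
 endfacet
 facet normal -0.206 -0.916 0.346
  outer loop
   vertex 2.0 0.8 3.5
   vertex 1.0 1.1 3.7
   vertex 1.1 0.7 2.7
  endloop
 endfacet
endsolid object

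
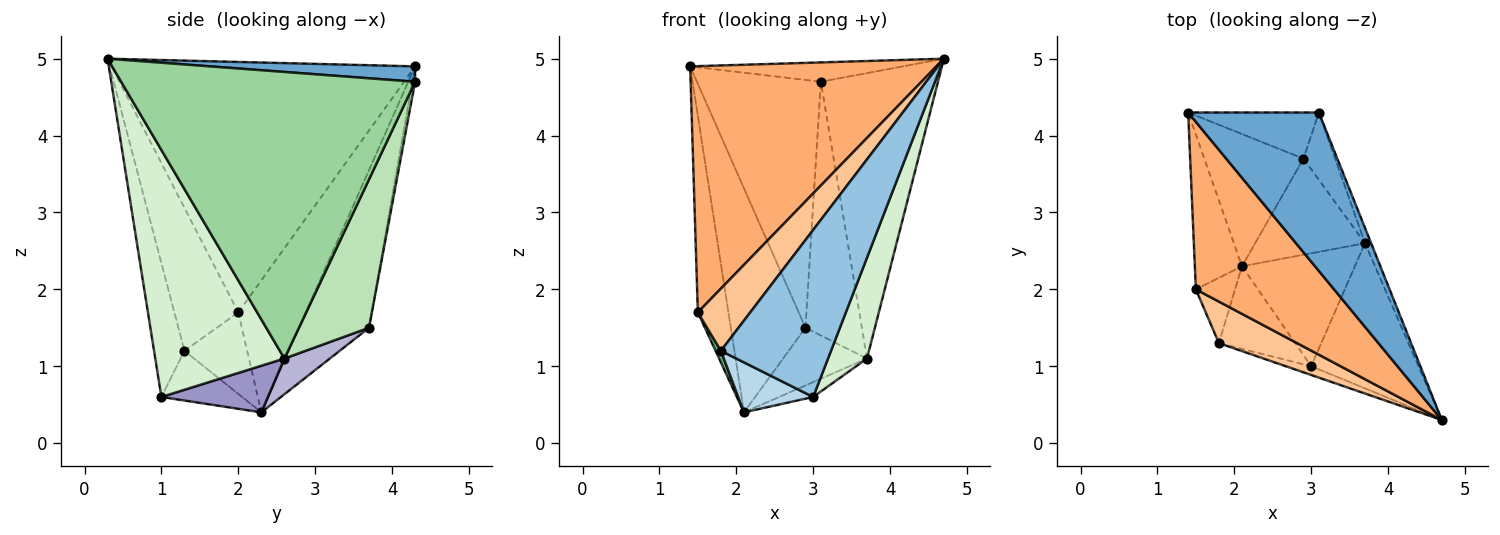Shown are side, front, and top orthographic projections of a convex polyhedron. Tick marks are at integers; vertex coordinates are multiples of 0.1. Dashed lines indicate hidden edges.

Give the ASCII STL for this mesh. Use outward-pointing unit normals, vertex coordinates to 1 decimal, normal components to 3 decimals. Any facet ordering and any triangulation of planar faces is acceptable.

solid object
 facet normal 0.116 0.120 0.986
  outer loop
   vertex 3.1 4.3 4.7
   vertex 1.4 4.3 4.9
   vertex 4.7 0.3 5.0
  endloop
 endfacet
 facet normal -0.266 -0.963 -0.050
  outer loop
   vertex 1.8 1.3 1.2
   vertex 3.0 1.0 0.6
   vertex 4.7 0.3 5.0
  endloop
 endfacet
 facet normal -0.487 -0.452 -0.748
  outer loop
   vertex 1.8 1.3 1.2
   vertex 2.1 2.3 0.4
   vertex 3.0 1.0 0.6
  endloop
 endfacet
 facet normal -0.628 0.670 -0.395
  outer loop
   vertex 2.9 3.7 1.5
   vertex 2.1 2.3 0.4
   vertex 1.4 4.3 4.9
  endloop
 endfacet
 facet normal -0.022 0.983 -0.183
  outer loop
   vertex 2.9 3.7 1.5
   vertex 1.4 4.3 4.9
   vertex 3.1 4.3 4.7
  endloop
 endfacet
 facet normal -0.714 -0.579 0.394
  outer loop
   vertex 1.5 2.0 1.7
   vertex 4.7 0.3 5.0
   vertex 1.4 4.3 4.9
  endloop
 endfacet
 facet normal -0.712 -0.584 0.390
  outer loop
   vertex 1.5 2.0 1.7
   vertex 1.8 1.3 1.2
   vertex 4.7 0.3 5.0
  endloop
 endfacet
 facet normal -0.866 0.393 -0.309
  outer loop
   vertex 1.5 2.0 1.7
   vertex 1.4 4.3 4.9
   vertex 2.1 2.3 0.4
  endloop
 endfacet
 facet normal -0.898 -0.076 -0.432
  outer loop
   vertex 1.5 2.0 1.7
   vertex 2.1 2.3 0.4
   vertex 1.8 1.3 1.2
  endloop
 endfacet
 facet normal 0.929 0.370 -0.020
  outer loop
   vertex 3.7 2.6 1.1
   vertex 3.1 4.3 4.7
   vertex 4.7 0.3 5.0
  endloop
 endfacet
 facet normal 0.768 0.619 -0.164
  outer loop
   vertex 3.7 2.6 1.1
   vertex 2.9 3.7 1.5
   vertex 3.1 4.3 4.7
  endloop
 endfacet
 facet normal 0.884 -0.267 -0.384
  outer loop
   vertex 3.7 2.6 1.1
   vertex 4.7 0.3 5.0
   vertex 3.0 1.0 0.6
  endloop
 endfacet
 facet normal 0.379 0.121 -0.918
  outer loop
   vertex 3.7 2.6 1.1
   vertex 3.0 1.0 0.6
   vertex 2.1 2.3 0.4
  endloop
 endfacet
 facet normal 0.268 0.496 -0.826
  outer loop
   vertex 3.7 2.6 1.1
   vertex 2.1 2.3 0.4
   vertex 2.9 3.7 1.5
  endloop
 endfacet
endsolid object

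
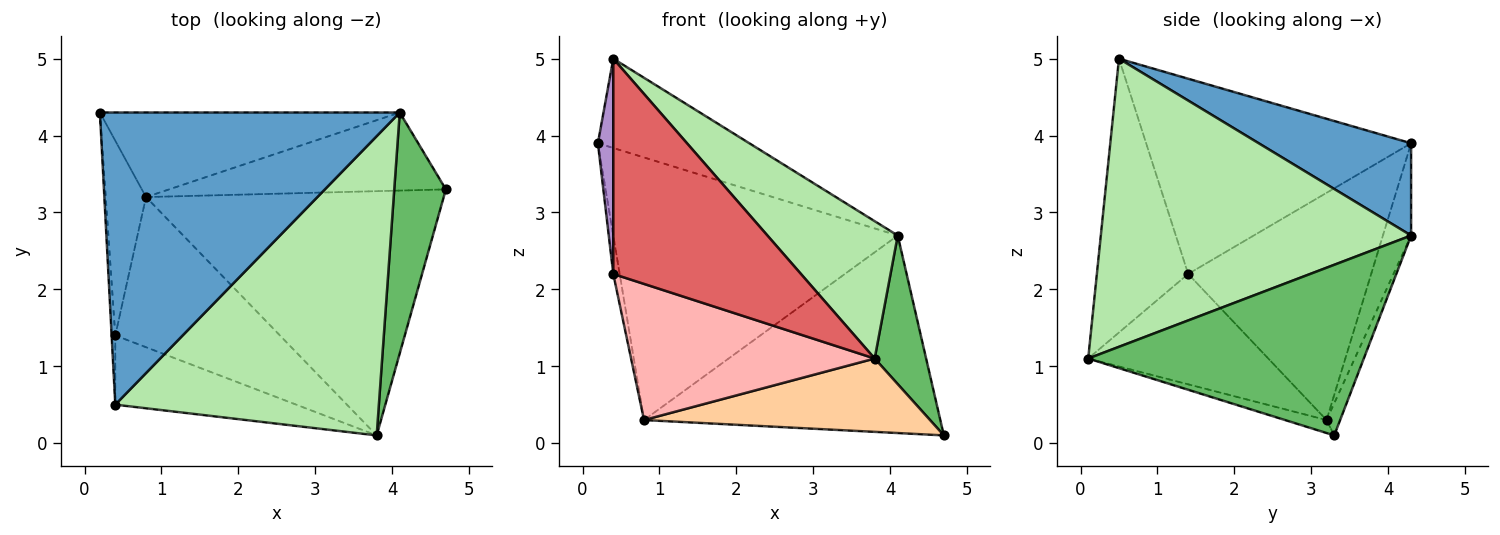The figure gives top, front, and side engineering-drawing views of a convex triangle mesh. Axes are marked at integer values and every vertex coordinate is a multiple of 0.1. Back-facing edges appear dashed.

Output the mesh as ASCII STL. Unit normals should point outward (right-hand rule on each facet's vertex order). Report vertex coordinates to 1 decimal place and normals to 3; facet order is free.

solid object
 facet normal 0.282 0.280 0.917
  outer loop
   vertex 4.1 4.3 2.7
   vertex 0.2 4.3 3.9
   vertex 0.4 0.5 5.0
  endloop
 endfacet
 facet normal -0.094 0.948 -0.305
  outer loop
   vertex 0.8 3.2 0.3
   vertex 0.2 4.3 3.9
   vertex 4.1 4.3 2.7
  endloop
 endfacet
 facet normal -0.043 0.929 -0.367
  outer loop
   vertex 0.8 3.2 0.3
   vertex 4.1 4.3 2.7
   vertex 4.7 3.3 0.1
  endloop
 endfacet
 facet normal -0.042 -0.287 -0.957
  outer loop
   vertex 3.8 0.1 1.1
   vertex 0.8 3.2 0.3
   vertex 4.7 3.3 0.1
  endloop
 endfacet
 facet normal 0.942 -0.176 0.285
  outer loop
   vertex 3.8 0.1 1.1
   vertex 4.7 3.3 0.1
   vertex 4.1 4.3 2.7
  endloop
 endfacet
 facet normal 0.705 -0.296 0.645
  outer loop
   vertex 3.8 0.1 1.1
   vertex 4.1 4.3 2.7
   vertex 0.4 0.5 5.0
  endloop
 endfacet
 facet normal -0.420 -0.864 -0.278
  outer loop
   vertex 0.4 1.4 2.2
   vertex 3.8 0.1 1.1
   vertex 0.4 0.5 5.0
  endloop
 endfacet
 facet normal -0.445 -0.602 -0.664
  outer loop
   vertex 0.4 1.4 2.2
   vertex 0.8 3.2 0.3
   vertex 3.8 0.1 1.1
  endloop
 endfacet
 facet normal -0.998 -0.058 -0.019
  outer loop
   vertex 0.4 1.4 2.2
   vertex 0.4 0.5 5.0
   vertex 0.2 4.3 3.9
  endloop
 endfacet
 facet normal -0.984 0.034 -0.175
  outer loop
   vertex 0.4 1.4 2.2
   vertex 0.2 4.3 3.9
   vertex 0.8 3.2 0.3
  endloop
 endfacet
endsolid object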